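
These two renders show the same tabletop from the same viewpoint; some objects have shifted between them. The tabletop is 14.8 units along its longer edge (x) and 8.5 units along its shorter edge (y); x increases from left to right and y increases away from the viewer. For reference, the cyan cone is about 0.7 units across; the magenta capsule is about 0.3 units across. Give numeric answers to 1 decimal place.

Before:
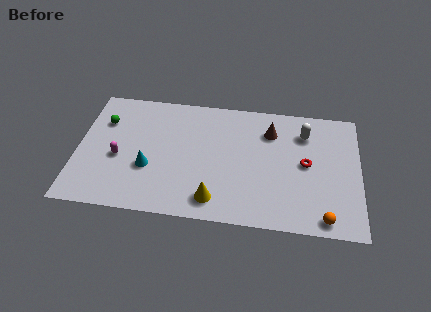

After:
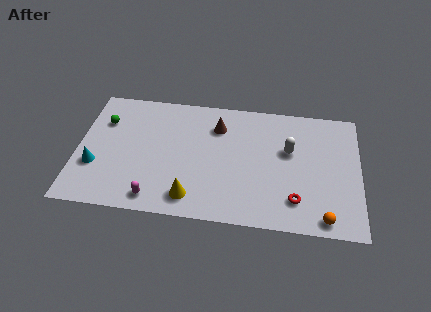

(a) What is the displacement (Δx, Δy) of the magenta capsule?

(2.0, -2.5)

The magenta capsule was at about (2.2, 3.6) and moved to about (4.2, 1.1).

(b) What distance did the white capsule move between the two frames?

1.5

From (11.9, 6.5) to (11.1, 5.2), the white capsule covered √(0.8² + 1.3²) ≈ 1.5 units.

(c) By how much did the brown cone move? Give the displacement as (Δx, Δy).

(-2.8, 0.0)

The brown cone was at about (10.1, 6.4) and moved to about (7.3, 6.4).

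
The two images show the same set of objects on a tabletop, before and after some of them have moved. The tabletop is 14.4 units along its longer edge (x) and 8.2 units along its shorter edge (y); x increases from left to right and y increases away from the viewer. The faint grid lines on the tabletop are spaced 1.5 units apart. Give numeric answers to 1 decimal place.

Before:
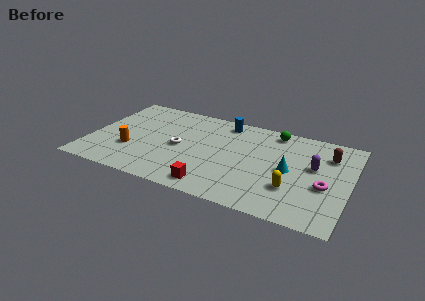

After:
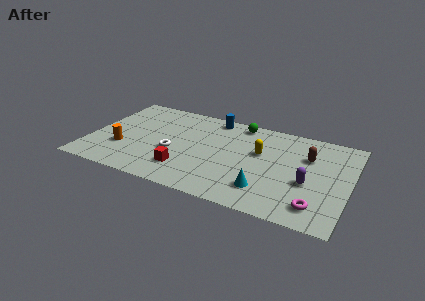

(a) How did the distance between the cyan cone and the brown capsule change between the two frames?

+1.3

Before: roughly 2.9 units apart; after: 4.2. That's 1.3 units further apart.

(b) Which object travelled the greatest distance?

the yellow capsule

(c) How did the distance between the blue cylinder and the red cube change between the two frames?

-0.6

Before: roughly 6.0 units apart; after: 5.4. That's 0.6 units closer together.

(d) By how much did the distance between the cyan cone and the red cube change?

-0.4

They were about 4.9 units apart before and 4.5 after — 0.4 units closer together.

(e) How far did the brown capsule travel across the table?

1.2

From (13.1, 6.1) to (12.0, 5.6), the brown capsule covered √(1.1² + 0.5²) ≈ 1.2 units.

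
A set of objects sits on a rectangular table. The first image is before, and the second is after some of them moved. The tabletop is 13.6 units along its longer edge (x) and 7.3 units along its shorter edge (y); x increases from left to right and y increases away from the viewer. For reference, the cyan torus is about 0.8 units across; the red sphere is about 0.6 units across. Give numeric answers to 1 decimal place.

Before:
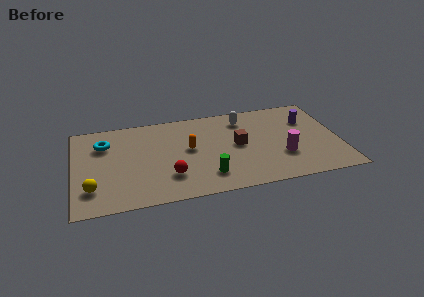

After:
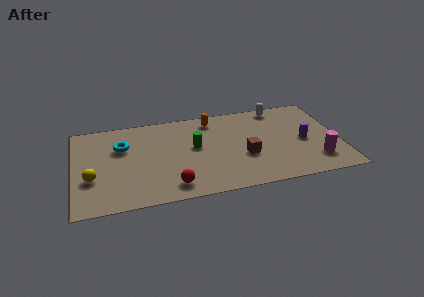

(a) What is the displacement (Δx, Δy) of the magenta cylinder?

(1.7, -0.7)

From the two frames, the magenta cylinder sits at roughly (10.6, 2.4) before and (12.3, 1.7) after.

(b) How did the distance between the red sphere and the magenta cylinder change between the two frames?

+1.6

Before: roughly 5.8 units apart; after: 7.4. That's 1.6 units further apart.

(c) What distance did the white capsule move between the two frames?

2.0

From (8.8, 5.9) to (10.7, 6.5), the white capsule covered √(1.9² + 0.6²) ≈ 2.0 units.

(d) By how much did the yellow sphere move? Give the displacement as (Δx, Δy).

(0.0, 0.8)

From the two frames, the yellow sphere sits at roughly (0.9, 1.8) before and (0.9, 2.6) after.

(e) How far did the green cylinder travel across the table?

2.5

From (6.7, 1.6) to (6.2, 4.1), the green cylinder covered √(0.5² + 2.5²) ≈ 2.5 units.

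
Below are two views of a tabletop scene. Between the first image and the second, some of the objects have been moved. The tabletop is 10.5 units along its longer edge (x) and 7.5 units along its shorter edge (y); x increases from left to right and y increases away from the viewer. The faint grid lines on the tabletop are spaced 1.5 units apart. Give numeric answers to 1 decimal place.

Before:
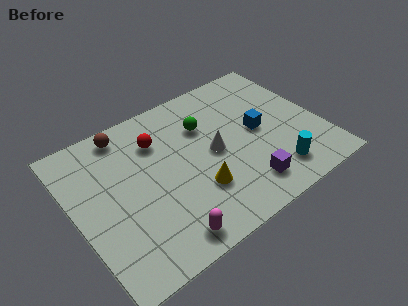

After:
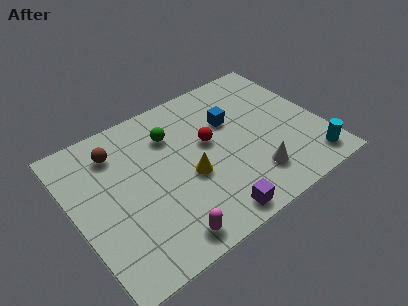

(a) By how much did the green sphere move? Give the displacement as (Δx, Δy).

(-1.4, 0.3)

The green sphere was at about (5.8, 5.2) and moved to about (4.4, 5.5).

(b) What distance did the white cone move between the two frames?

2.4

The white cone moved from about (5.9, 3.7) to (7.2, 1.7), a distance of √(1.3² + 2.0²) ≈ 2.4.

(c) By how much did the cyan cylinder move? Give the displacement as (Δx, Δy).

(1.5, -0.3)

From the two frames, the cyan cylinder sits at roughly (8.1, 1.4) before and (9.6, 1.1) after.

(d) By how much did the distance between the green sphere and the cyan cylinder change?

+2.4

They were about 4.4 units apart before and 6.8 after — 2.4 units further apart.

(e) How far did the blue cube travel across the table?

1.5

From (7.9, 3.8) to (6.9, 4.9), the blue cube covered √(1.0² + 1.1²) ≈ 1.5 units.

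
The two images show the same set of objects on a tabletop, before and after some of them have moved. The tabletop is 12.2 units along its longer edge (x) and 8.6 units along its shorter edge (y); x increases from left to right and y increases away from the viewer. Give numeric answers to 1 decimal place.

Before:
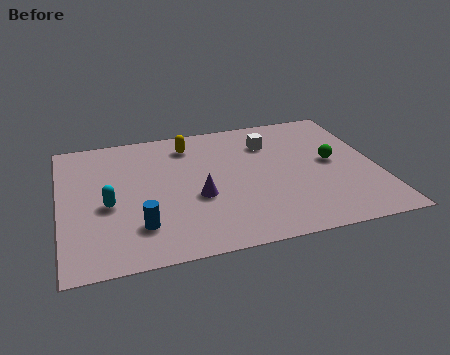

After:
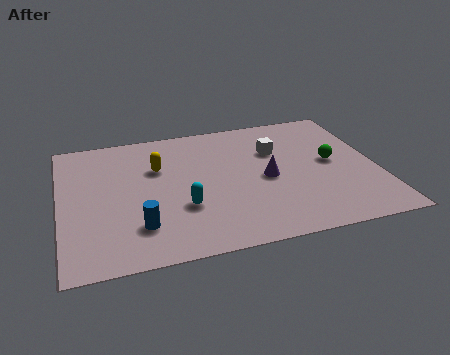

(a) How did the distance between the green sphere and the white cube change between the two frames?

-0.5

The distance was about 3.0 in the first image and 2.5 in the second, so they moved 0.5 units closer together.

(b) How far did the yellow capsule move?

1.8

The yellow capsule was near (5.1, 7.0) before and (3.8, 5.7) after, so it travelled √(1.3² + 1.3²) ≈ 1.8 units.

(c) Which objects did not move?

the green sphere and the blue cylinder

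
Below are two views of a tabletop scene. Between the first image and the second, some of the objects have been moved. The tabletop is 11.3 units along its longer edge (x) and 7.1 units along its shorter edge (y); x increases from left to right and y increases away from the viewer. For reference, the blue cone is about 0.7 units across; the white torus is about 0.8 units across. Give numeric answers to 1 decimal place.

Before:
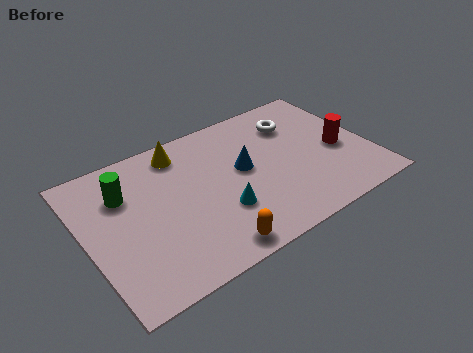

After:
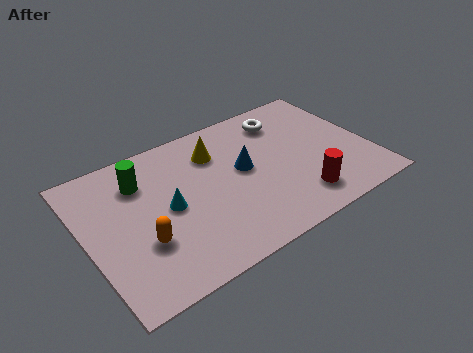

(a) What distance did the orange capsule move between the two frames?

2.9

The orange capsule moved from about (4.4, 0.8) to (2.0, 2.4), a distance of √(2.4² + 1.6²) ≈ 2.9.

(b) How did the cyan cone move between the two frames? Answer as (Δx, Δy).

(-1.9, 1.2)

From the two frames, the cyan cone sits at roughly (5.1, 2.3) before and (3.2, 3.5) after.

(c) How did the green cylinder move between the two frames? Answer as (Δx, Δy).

(0.7, 0.3)

The green cylinder was at about (1.7, 5.0) and moved to about (2.4, 5.3).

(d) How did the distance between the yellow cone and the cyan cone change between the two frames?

-1.0

The distance was about 3.8 in the first image and 2.8 in the second, so they moved 1.0 units closer together.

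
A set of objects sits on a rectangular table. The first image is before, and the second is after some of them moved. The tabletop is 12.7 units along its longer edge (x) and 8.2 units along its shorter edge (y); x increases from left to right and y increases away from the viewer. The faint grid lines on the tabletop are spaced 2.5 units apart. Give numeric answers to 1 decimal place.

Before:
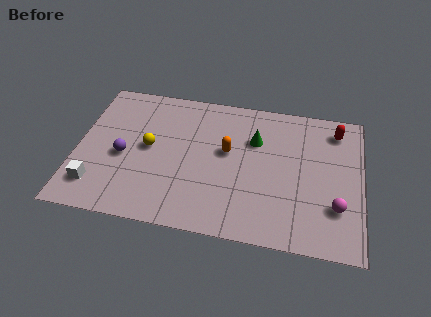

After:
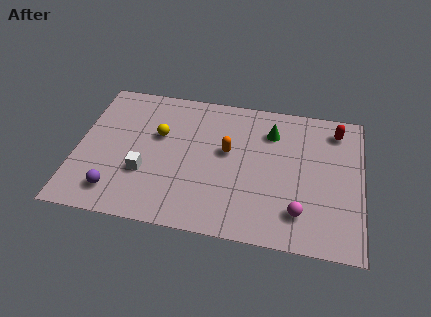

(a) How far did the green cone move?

0.9

The green cone was near (7.9, 5.6) before and (8.6, 6.2) after, so it travelled √(0.7² + 0.6²) ≈ 0.9 units.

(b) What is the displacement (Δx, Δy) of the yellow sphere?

(0.4, 0.8)

The yellow sphere started near (3.2, 4.3) and ended near (3.6, 5.1).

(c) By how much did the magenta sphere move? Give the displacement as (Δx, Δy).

(-1.6, -0.6)

The magenta sphere started near (11.6, 2.4) and ended near (10.0, 1.8).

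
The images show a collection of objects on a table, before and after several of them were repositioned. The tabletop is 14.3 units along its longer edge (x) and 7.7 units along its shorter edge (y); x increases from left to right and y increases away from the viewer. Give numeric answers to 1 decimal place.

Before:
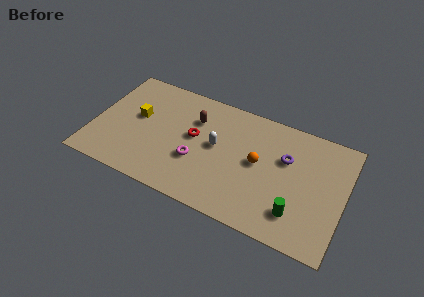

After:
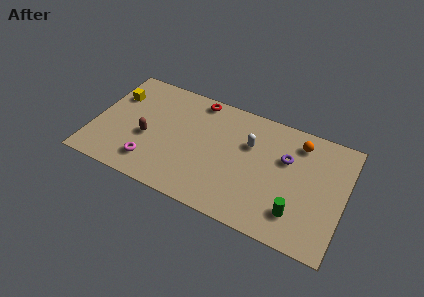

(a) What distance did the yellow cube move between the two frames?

1.7

From (2.4, 4.4) to (1.0, 5.4), the yellow cube covered √(1.4² + 1.0²) ≈ 1.7 units.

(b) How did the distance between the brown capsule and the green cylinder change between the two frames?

+1.6

The distance was about 7.2 in the first image and 8.8 in the second, so they moved 1.6 units further apart.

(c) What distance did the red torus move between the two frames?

2.6

The red torus was near (5.7, 4.3) before and (5.6, 6.9) after, so it travelled √(0.1² + 2.6²) ≈ 2.6 units.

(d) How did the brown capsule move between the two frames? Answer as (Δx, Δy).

(-2.5, -2.3)

From the two frames, the brown capsule sits at roughly (5.6, 5.5) before and (3.1, 3.2) after.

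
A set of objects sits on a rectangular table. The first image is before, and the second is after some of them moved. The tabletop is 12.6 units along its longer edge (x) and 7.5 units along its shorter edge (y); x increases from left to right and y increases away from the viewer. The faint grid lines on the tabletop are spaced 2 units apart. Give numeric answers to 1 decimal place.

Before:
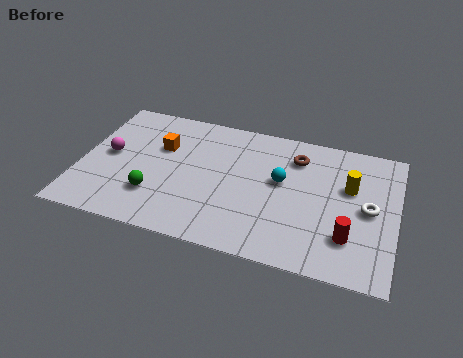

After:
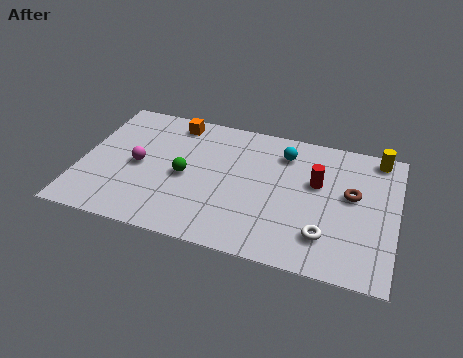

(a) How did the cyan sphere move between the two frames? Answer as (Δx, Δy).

(0.0, 1.6)

The cyan sphere was at about (8.0, 4.3) and moved to about (8.0, 5.9).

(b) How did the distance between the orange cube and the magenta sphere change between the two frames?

+0.9

The distance was about 2.2 in the first image and 3.1 in the second, so they moved 0.9 units further apart.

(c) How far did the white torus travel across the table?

2.5

The white torus moved from about (11.5, 3.7) to (9.9, 1.8), a distance of √(1.6² + 1.9²) ≈ 2.5.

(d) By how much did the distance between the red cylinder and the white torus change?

+1.0

Before: roughly 1.8 units apart; after: 2.8. That's 1.0 units further apart.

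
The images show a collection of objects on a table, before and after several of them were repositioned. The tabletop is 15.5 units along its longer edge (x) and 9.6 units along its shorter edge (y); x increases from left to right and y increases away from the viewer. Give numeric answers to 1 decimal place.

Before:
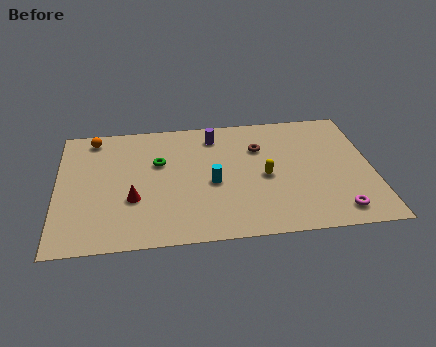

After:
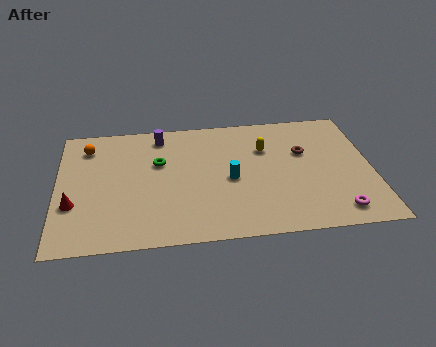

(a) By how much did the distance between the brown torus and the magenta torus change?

-1.5

Before: roughly 6.4 units apart; after: 4.9. That's 1.5 units closer together.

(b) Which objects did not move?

the green torus and the magenta torus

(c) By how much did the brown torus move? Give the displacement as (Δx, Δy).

(2.2, -0.6)

The brown torus was at about (10.0, 6.7) and moved to about (12.2, 6.1).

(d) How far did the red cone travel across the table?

2.9

The red cone was near (3.7, 3.4) before and (0.8, 3.3) after, so it travelled √(2.9² + 0.1²) ≈ 2.9 units.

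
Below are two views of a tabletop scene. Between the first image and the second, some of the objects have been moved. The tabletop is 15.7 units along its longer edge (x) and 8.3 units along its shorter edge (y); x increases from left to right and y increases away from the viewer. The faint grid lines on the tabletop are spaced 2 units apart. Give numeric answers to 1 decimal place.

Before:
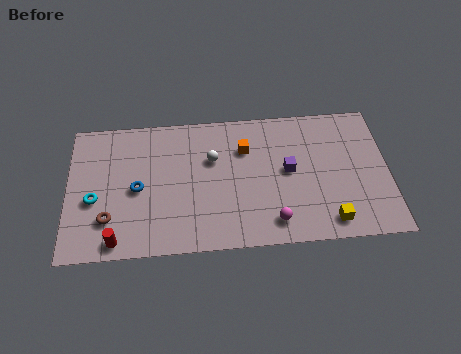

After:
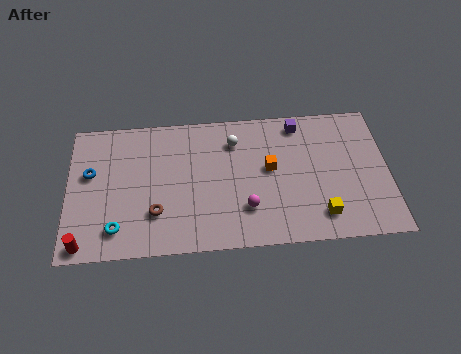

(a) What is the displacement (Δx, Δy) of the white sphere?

(1.1, 1.0)

The white sphere started near (7.1, 5.4) and ended near (8.2, 6.4).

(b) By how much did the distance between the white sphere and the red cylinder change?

+2.8

They were about 6.5 units apart before and 9.3 after — 2.8 units further apart.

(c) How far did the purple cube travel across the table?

2.9

From (10.8, 4.4) to (11.4, 7.2), the purple cube covered √(0.6² + 2.8²) ≈ 2.9 units.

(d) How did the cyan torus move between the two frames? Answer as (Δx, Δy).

(1.1, -1.8)

The cyan torus started near (1.3, 3.4) and ended near (2.4, 1.6).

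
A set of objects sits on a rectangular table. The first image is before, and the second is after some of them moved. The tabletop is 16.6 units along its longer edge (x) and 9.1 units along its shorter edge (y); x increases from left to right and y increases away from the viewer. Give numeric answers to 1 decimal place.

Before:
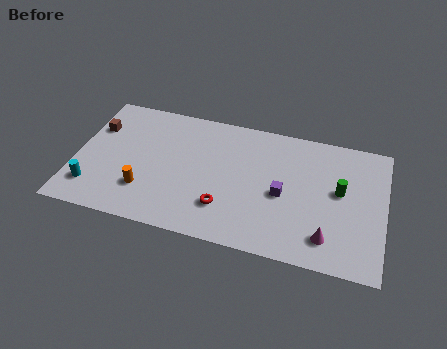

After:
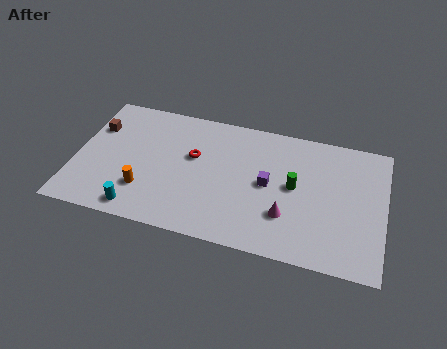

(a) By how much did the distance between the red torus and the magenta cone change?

+0.4

The distance was about 5.5 in the first image and 5.9 in the second, so they moved 0.4 units further apart.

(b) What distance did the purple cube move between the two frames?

0.9

The purple cube moved from about (11.2, 4.1) to (10.4, 4.6), a distance of √(0.8² + 0.5²) ≈ 0.9.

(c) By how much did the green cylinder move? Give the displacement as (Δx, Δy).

(-2.4, -0.3)

The green cylinder started near (14.2, 5.1) and ended near (11.8, 4.8).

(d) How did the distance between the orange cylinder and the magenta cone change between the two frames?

-2.2

Before: roughly 9.8 units apart; after: 7.6. That's 2.2 units closer together.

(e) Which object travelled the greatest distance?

the red torus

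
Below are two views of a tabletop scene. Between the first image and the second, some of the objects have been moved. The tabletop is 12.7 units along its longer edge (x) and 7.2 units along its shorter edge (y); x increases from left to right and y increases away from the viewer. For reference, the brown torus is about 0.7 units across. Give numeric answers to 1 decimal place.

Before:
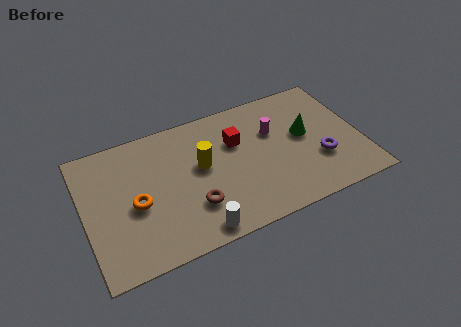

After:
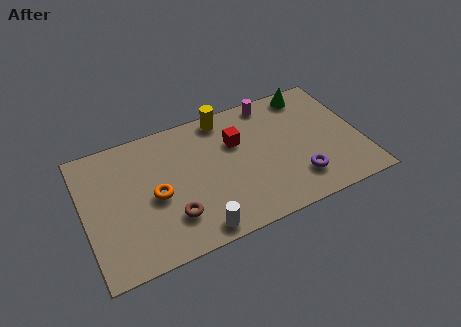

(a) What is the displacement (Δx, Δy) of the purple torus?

(-1.1, -0.7)

From the two frames, the purple torus sits at roughly (10.7, 2.4) before and (9.6, 1.7) after.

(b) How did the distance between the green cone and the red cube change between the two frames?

+0.7

Before: roughly 3.2 units apart; after: 3.9. That's 0.7 units further apart.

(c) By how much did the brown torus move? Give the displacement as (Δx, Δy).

(-1.0, -0.2)

The brown torus started near (4.8, 2.1) and ended near (3.8, 1.9).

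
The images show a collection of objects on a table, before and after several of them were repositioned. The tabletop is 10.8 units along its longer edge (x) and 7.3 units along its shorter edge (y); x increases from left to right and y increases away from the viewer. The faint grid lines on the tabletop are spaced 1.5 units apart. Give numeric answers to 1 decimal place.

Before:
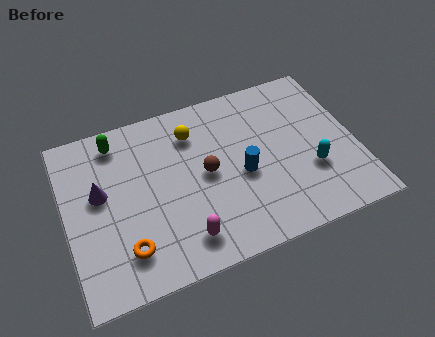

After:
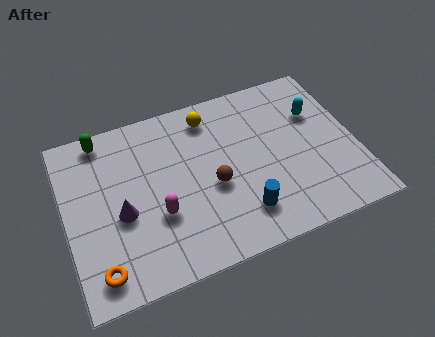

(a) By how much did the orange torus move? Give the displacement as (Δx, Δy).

(-1.0, -0.5)

The orange torus was at about (2.0, 1.6) and moved to about (1.0, 1.1).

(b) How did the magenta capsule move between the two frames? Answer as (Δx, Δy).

(-0.8, 1.3)

The magenta capsule started near (4.1, 1.3) and ended near (3.3, 2.6).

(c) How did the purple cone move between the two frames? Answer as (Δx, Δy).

(0.7, -1.1)

The purple cone was at about (1.3, 4.2) and moved to about (2.0, 3.1).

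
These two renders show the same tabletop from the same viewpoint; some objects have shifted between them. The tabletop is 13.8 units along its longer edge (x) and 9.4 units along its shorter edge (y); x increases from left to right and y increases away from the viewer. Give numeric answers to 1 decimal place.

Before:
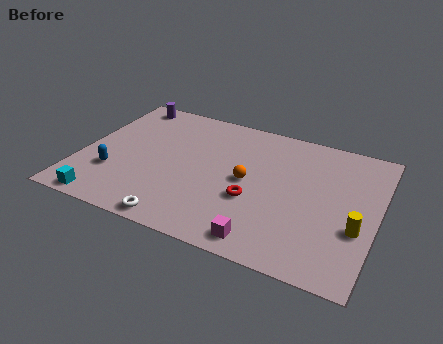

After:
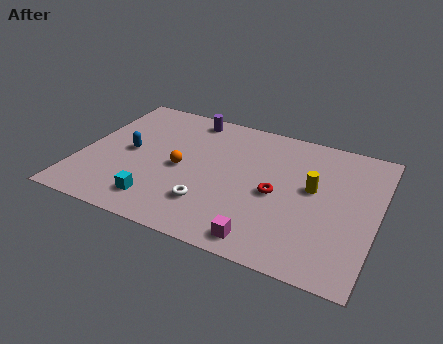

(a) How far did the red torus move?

1.3

The red torus moved from about (8.2, 3.5) to (9.2, 4.3), a distance of √(1.0² + 0.8²) ≈ 1.3.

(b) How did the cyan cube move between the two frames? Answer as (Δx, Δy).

(2.4, 0.9)

The cyan cube was at about (1.6, 0.8) and moved to about (4.0, 1.7).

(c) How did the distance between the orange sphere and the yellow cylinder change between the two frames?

+0.8

The distance was about 5.4 in the first image and 6.2 in the second, so they moved 0.8 units further apart.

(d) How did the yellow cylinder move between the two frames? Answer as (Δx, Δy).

(-2.2, 1.9)

From the two frames, the yellow cylinder sits at roughly (13.0, 3.4) before and (10.8, 5.3) after.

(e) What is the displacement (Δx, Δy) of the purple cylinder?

(3.1, -0.1)

From the two frames, the purple cylinder sits at roughly (1.5, 8.4) before and (4.6, 8.3) after.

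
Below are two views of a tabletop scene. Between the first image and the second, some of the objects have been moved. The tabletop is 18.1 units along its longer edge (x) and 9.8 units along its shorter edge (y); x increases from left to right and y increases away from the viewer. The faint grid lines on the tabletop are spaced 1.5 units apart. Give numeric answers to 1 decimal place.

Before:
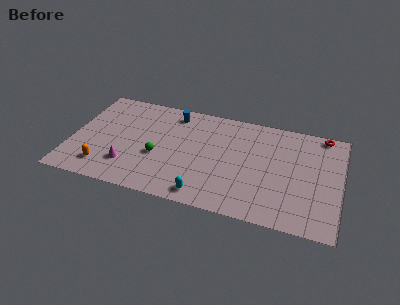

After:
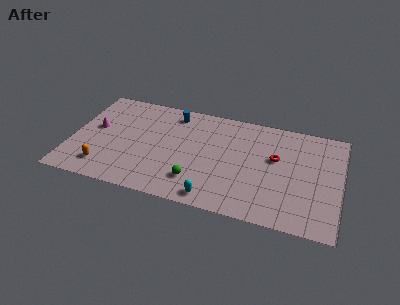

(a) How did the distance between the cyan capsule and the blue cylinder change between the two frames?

+0.3

The distance was about 7.6 in the first image and 7.9 in the second, so they moved 0.3 units further apart.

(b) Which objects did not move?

the orange capsule and the blue cylinder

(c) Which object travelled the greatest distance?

the red torus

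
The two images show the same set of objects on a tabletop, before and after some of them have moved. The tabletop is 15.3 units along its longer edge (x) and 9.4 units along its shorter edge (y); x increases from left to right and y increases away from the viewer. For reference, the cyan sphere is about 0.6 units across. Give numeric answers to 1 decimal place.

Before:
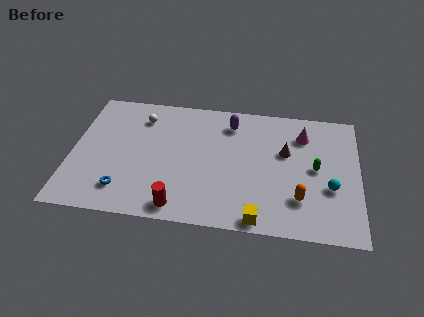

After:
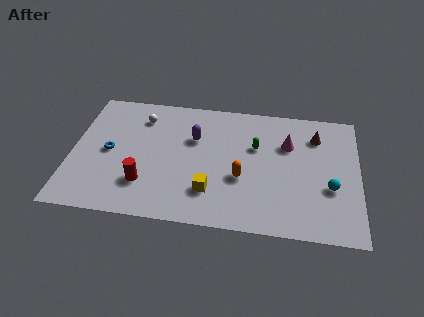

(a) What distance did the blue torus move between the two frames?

2.8

From (2.9, 1.9) to (2.0, 4.6), the blue torus covered √(0.9² + 2.7²) ≈ 2.8 units.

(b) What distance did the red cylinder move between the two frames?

2.4

The red cylinder moved from about (5.9, 1.1) to (4.0, 2.5), a distance of √(1.9² + 1.4²) ≈ 2.4.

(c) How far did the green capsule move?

3.4

The green capsule moved from about (13.0, 4.8) to (9.8, 6.0), a distance of √(3.2² + 1.2²) ≈ 3.4.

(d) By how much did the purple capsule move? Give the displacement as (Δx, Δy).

(-1.9, -1.4)

The purple capsule was at about (8.4, 7.6) and moved to about (6.5, 6.2).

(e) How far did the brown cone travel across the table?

2.1

The brown cone was near (11.4, 5.8) before and (13.0, 7.2) after, so it travelled √(1.6² + 1.4²) ≈ 2.1 units.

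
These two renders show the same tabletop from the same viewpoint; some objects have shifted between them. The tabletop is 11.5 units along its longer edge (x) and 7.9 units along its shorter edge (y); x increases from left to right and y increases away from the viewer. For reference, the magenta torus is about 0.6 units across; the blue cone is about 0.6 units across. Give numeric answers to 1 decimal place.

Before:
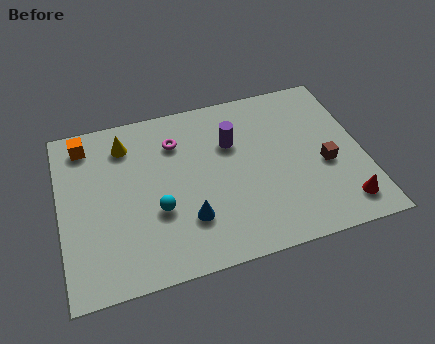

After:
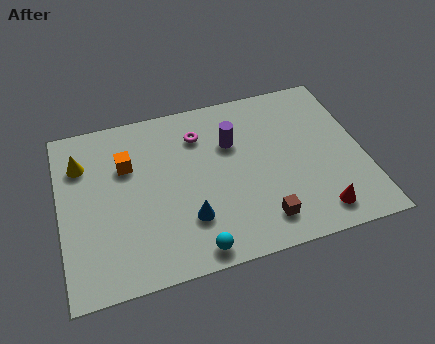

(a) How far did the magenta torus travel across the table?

0.9

From (4.5, 5.9) to (5.4, 6.0), the magenta torus covered √(0.9² + 0.1²) ≈ 0.9 units.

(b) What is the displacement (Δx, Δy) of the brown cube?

(-2.6, -1.9)

The brown cube was at about (10.0, 3.3) and moved to about (7.4, 1.4).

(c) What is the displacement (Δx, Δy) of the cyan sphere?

(1.2, -2.1)

The cyan sphere was at about (3.6, 2.9) and moved to about (4.8, 0.8).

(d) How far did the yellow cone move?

1.8

The yellow cone was near (2.6, 6.3) before and (0.9, 5.8) after, so it travelled √(1.7² + 0.5²) ≈ 1.8 units.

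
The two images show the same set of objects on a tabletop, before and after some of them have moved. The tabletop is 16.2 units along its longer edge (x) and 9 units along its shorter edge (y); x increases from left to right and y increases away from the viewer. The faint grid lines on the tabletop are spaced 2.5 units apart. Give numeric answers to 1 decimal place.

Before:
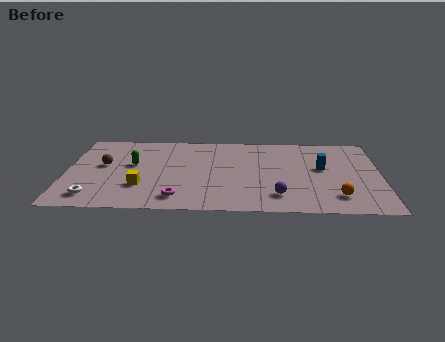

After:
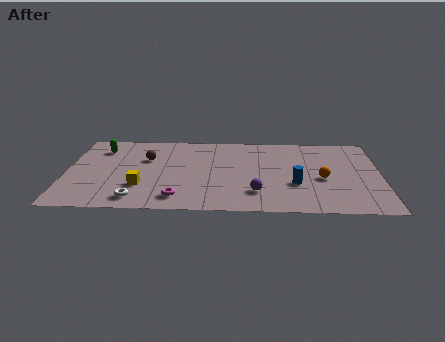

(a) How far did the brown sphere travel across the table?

2.3

From (1.9, 5.1) to (4.1, 5.9), the brown sphere covered √(2.2² + 0.8²) ≈ 2.3 units.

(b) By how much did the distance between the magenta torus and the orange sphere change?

-0.3

The distance was about 8.1 in the first image and 7.8 in the second, so they moved 0.3 units closer together.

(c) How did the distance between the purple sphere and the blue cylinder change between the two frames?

-1.7

The distance was about 3.9 in the first image and 2.2 in the second, so they moved 1.7 units closer together.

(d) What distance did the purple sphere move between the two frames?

1.1

The purple sphere was near (10.9, 1.9) before and (9.8, 2.2) after, so it travelled √(1.1² + 0.3²) ≈ 1.1 units.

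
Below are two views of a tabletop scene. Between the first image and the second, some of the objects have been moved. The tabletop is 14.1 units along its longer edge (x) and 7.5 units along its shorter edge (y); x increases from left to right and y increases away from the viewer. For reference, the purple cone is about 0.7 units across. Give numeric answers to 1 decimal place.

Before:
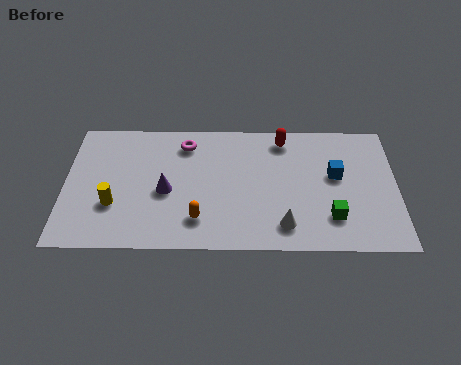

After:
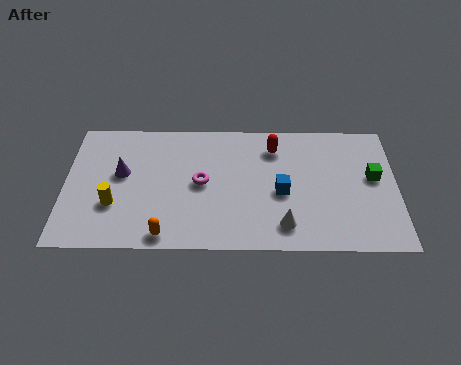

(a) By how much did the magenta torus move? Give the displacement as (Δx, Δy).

(0.7, -2.3)

From the two frames, the magenta torus sits at roughly (5.1, 6.1) before and (5.8, 3.8) after.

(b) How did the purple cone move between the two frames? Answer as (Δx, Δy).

(-1.9, 1.0)

The purple cone started near (4.3, 3.3) and ended near (2.4, 4.3).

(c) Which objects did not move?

the yellow cylinder and the white cone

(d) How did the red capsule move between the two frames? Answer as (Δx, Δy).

(-0.4, -0.5)

The red capsule started near (9.3, 6.4) and ended near (8.9, 5.9).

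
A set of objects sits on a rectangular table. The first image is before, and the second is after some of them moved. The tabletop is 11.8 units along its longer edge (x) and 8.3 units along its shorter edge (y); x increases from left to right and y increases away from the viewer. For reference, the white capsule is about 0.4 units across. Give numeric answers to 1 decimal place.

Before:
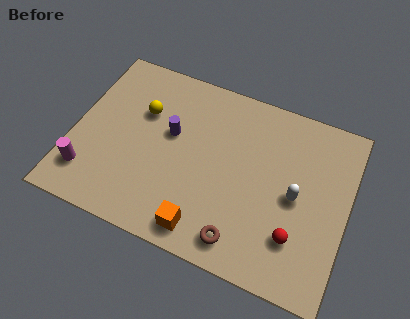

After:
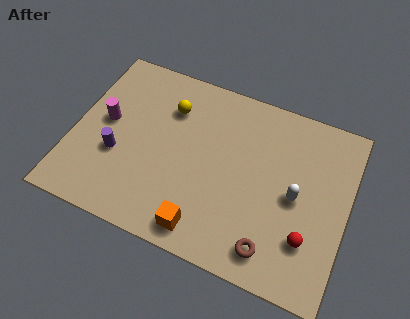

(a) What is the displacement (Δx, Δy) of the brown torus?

(1.3, 0.1)

The brown torus was at about (7.6, 1.2) and moved to about (8.9, 1.3).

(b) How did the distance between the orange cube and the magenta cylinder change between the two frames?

+0.7

They were about 5.1 units apart before and 5.8 after — 0.7 units further apart.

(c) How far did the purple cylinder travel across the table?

2.8

From (4.1, 4.9) to (2.0, 3.1), the purple cylinder covered √(2.1² + 1.8²) ≈ 2.8 units.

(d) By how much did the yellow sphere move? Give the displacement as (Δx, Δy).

(1.1, 0.6)

From the two frames, the yellow sphere sits at roughly (2.8, 5.5) before and (3.9, 6.1) after.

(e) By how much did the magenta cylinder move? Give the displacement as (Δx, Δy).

(0.4, 2.7)

The magenta cylinder started near (0.9, 1.8) and ended near (1.3, 4.5).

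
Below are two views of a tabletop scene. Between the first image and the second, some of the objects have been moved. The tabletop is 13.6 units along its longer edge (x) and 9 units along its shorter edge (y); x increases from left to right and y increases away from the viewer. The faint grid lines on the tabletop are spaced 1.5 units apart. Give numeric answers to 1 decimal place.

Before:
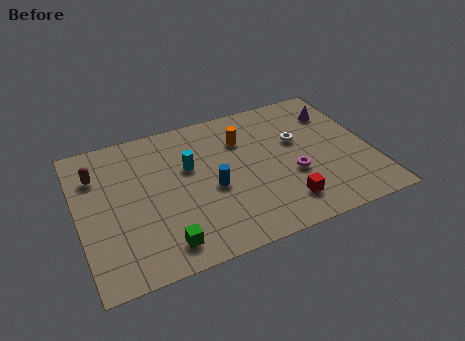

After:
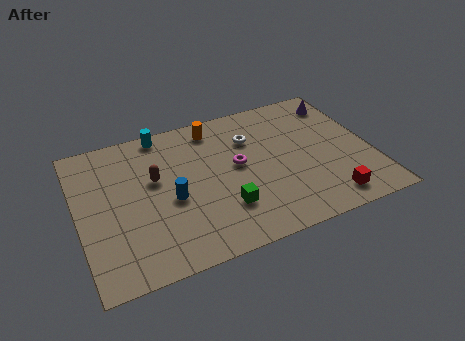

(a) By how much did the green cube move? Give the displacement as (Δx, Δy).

(2.9, 1.1)

From the two frames, the green cube sits at roughly (3.6, 1.4) before and (6.5, 2.5) after.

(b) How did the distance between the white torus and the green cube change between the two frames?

-3.6

Before: roughly 7.9 units apart; after: 4.3. That's 3.6 units closer together.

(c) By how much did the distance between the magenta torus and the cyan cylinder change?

-0.5

They were about 5.1 units apart before and 4.6 after — 0.5 units closer together.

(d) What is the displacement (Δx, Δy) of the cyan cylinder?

(-1.0, 2.6)

The cyan cylinder started near (5.2, 5.6) and ended near (4.2, 8.2).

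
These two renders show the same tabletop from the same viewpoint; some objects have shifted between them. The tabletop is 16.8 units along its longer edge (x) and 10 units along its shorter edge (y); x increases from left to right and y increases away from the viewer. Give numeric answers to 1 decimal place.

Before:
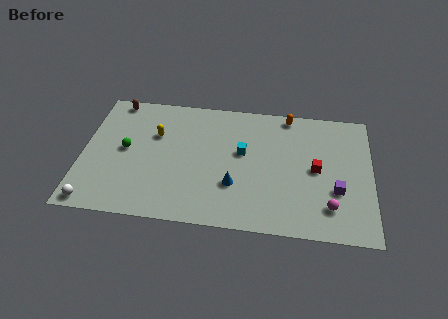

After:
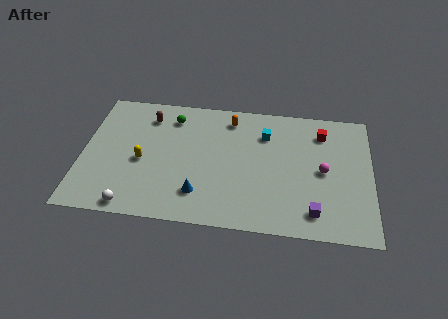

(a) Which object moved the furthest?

the green sphere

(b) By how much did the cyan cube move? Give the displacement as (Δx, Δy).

(1.3, 1.6)

From the two frames, the cyan cube sits at roughly (9.3, 5.8) before and (10.6, 7.4) after.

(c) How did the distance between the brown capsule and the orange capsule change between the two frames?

-5.4

Before: roughly 10.2 units apart; after: 4.8. That's 5.4 units closer together.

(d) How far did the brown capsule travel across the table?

2.3

From (1.7, 9.1) to (3.7, 8.0), the brown capsule covered √(2.0² + 1.1²) ≈ 2.3 units.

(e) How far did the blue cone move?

2.2

The blue cone moved from about (8.9, 3.2) to (6.9, 2.3), a distance of √(2.0² + 0.9²) ≈ 2.2.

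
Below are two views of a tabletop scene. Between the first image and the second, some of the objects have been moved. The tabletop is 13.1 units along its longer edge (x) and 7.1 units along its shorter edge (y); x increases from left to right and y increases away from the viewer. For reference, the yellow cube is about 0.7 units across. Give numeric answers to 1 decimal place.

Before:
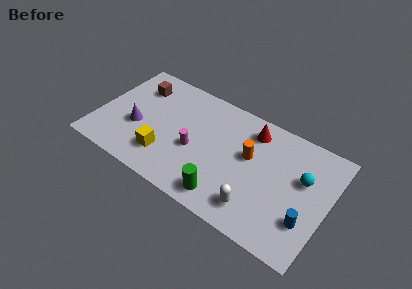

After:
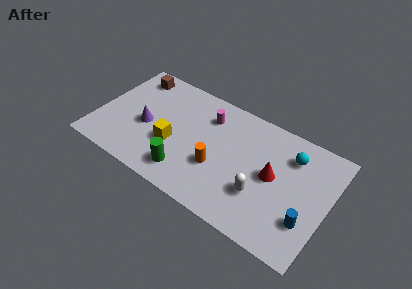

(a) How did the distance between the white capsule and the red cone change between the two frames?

-3.0

Before: roughly 4.5 units apart; after: 1.5. That's 3.0 units closer together.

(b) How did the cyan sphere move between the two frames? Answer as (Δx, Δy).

(-0.8, 1.0)

From the two frames, the cyan sphere sits at roughly (11.6, 4.4) before and (10.8, 5.4) after.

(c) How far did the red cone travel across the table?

2.6

The red cone was near (8.5, 5.8) before and (10.0, 3.7) after, so it travelled √(1.5² + 2.1²) ≈ 2.6 units.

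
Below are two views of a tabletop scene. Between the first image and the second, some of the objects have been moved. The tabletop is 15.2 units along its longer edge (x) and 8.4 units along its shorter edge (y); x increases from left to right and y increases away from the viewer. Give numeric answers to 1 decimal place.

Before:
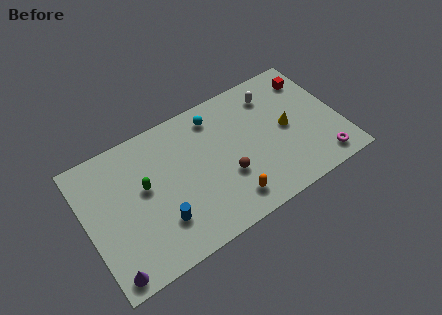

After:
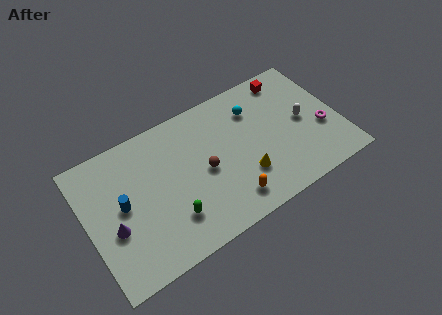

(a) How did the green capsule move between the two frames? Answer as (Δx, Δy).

(1.2, -2.6)

The green capsule started near (3.5, 4.8) and ended near (4.7, 2.2).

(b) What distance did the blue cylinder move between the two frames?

2.9

From (4.1, 2.3) to (2.1, 4.4), the blue cylinder covered √(2.0² + 2.1²) ≈ 2.9 units.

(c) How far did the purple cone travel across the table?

2.5

The purple cone was near (0.9, 0.9) before and (1.4, 3.3) after, so it travelled √(0.5² + 2.4²) ≈ 2.5 units.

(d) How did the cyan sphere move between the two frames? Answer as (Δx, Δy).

(2.3, -0.7)

The cyan sphere was at about (8.1, 7.0) and moved to about (10.4, 6.3).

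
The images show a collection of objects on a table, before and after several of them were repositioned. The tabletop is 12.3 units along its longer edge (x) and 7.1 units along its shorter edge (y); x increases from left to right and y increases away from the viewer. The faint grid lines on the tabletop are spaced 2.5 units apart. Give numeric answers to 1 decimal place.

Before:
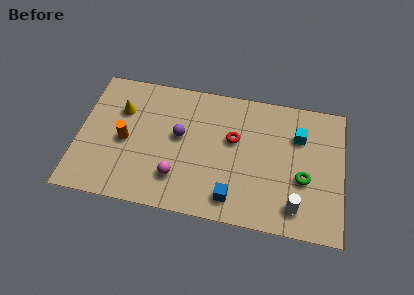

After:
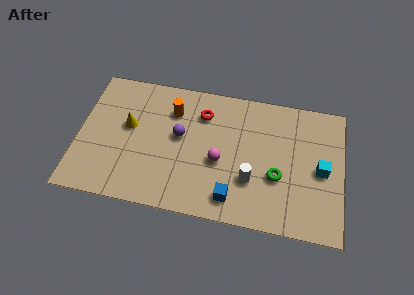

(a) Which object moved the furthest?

the orange cylinder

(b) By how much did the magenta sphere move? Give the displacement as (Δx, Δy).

(1.9, 1.2)

The magenta sphere started near (4.7, 1.8) and ended near (6.6, 3.0).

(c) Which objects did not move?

the purple sphere and the blue cube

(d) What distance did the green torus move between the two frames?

1.2

The green torus moved from about (10.5, 2.8) to (9.3, 2.7), a distance of √(1.2² + 0.1²) ≈ 1.2.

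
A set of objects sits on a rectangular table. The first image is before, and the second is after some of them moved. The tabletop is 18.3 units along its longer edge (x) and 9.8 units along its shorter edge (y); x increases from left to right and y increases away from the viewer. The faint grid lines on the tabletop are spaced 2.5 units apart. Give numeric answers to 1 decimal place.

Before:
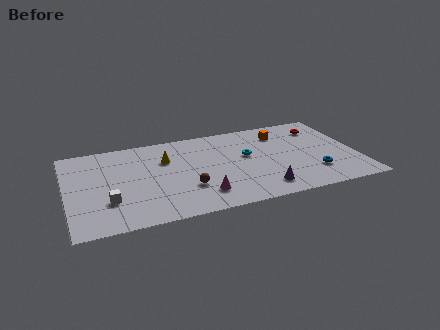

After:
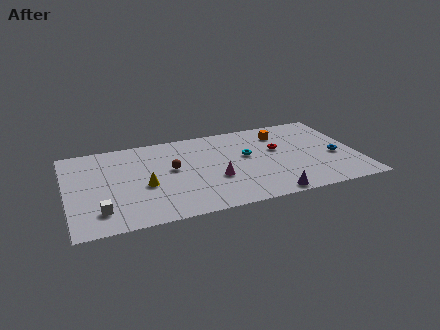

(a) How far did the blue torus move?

2.1

The blue torus was near (15.4, 2.6) before and (16.9, 4.1) after, so it travelled √(1.5² + 1.5²) ≈ 2.1 units.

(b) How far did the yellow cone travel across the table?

3.0

From (6.3, 6.7) to (4.8, 4.1), the yellow cone covered √(1.5² + 2.6²) ≈ 3.0 units.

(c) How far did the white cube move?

1.1

The white cube was near (2.5, 3.0) before and (1.9, 2.1) after, so it travelled √(0.6² + 0.9²) ≈ 1.1 units.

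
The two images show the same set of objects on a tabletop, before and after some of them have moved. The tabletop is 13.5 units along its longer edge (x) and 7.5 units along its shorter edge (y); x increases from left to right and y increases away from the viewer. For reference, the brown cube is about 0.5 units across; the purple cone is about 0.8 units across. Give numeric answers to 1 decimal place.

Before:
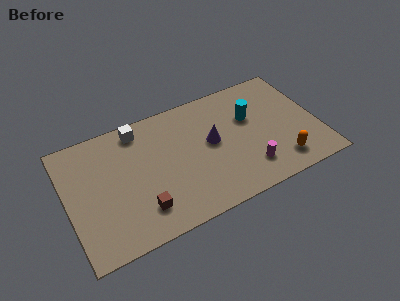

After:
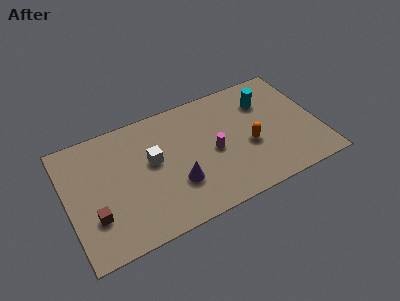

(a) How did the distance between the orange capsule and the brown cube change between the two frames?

+0.9

They were about 7.5 units apart before and 8.4 after — 0.9 units further apart.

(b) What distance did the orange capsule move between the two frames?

2.3

The orange capsule was near (11.2, 1.4) before and (9.7, 3.1) after, so it travelled √(1.5² + 1.7²) ≈ 2.3 units.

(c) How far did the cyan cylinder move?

1.1

From (10.0, 4.8) to (10.9, 5.5), the cyan cylinder covered √(0.9² + 0.7²) ≈ 1.1 units.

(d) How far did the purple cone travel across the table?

2.7

From (7.8, 4.1) to (5.7, 2.4), the purple cone covered √(2.1² + 1.7²) ≈ 2.7 units.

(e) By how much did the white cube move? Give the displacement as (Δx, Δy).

(0.5, -2.2)

The white cube was at about (4.1, 6.5) and moved to about (4.6, 4.3).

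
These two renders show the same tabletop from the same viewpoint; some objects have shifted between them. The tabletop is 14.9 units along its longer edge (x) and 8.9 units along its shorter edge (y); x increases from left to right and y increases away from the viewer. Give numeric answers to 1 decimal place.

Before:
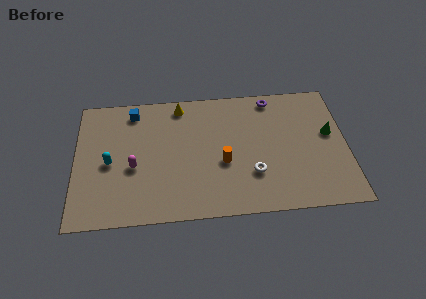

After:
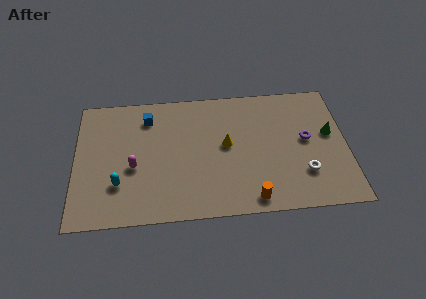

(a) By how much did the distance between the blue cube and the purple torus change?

+1.3

The distance was about 7.7 in the first image and 9.0 in the second, so they moved 1.3 units further apart.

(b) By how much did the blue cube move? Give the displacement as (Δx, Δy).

(0.8, -0.5)

From the two frames, the blue cube sits at roughly (3.2, 7.6) before and (4.0, 7.1) after.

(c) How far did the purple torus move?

3.6

The purple torus was near (10.9, 7.9) before and (12.7, 4.8) after, so it travelled √(1.8² + 3.1²) ≈ 3.6 units.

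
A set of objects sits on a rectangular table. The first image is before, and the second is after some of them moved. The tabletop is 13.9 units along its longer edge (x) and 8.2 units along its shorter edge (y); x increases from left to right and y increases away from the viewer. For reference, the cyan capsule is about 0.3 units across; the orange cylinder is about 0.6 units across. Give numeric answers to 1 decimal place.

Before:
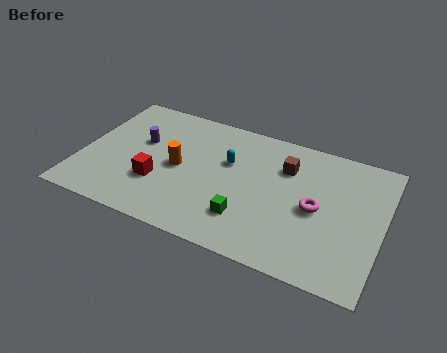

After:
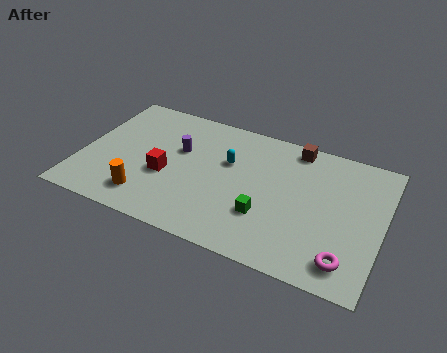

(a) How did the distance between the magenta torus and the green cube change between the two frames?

+0.5

The distance was about 3.5 in the first image and 4.0 in the second, so they moved 0.5 units further apart.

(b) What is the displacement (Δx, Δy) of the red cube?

(0.3, 0.6)

From the two frames, the red cube sits at roughly (3.7, 2.7) before and (4.0, 3.3) after.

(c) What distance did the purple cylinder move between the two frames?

1.8

The purple cylinder moved from about (2.6, 5.0) to (4.4, 5.1), a distance of √(1.8² + 0.1²) ≈ 1.8.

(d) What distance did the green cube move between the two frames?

0.9

The green cube moved from about (7.9, 2.1) to (8.7, 2.6), a distance of √(0.8² + 0.5²) ≈ 0.9.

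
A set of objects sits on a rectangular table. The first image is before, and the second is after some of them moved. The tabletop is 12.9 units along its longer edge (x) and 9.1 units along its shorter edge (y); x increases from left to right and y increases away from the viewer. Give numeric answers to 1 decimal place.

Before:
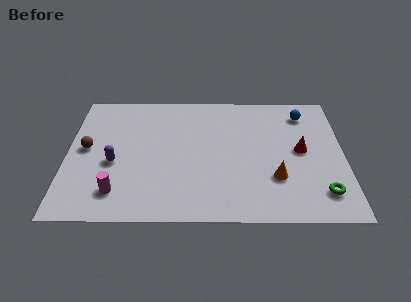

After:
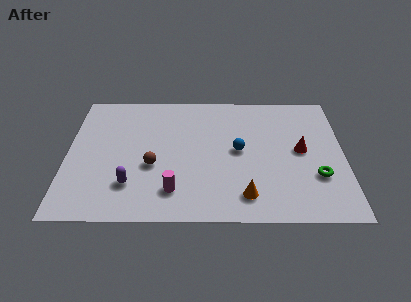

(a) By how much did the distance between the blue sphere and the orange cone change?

-1.7

Before: roughly 4.8 units apart; after: 3.1. That's 1.7 units closer together.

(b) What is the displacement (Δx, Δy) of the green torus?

(-0.2, 1.1)

The green torus started near (11.8, 1.8) and ended near (11.6, 2.9).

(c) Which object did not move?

the red cone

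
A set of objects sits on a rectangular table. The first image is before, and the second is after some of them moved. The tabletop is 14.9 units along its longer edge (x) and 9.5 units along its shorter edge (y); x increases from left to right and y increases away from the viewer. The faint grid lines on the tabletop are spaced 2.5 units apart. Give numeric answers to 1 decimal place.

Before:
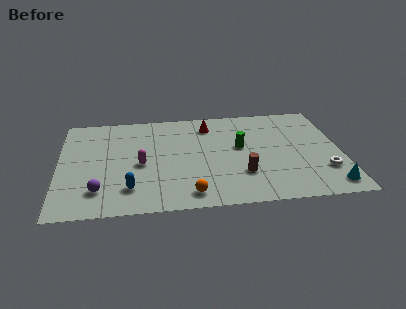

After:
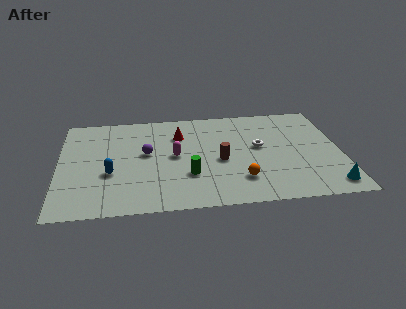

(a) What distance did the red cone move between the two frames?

1.8

The red cone moved from about (8.0, 7.7) to (6.4, 6.9), a distance of √(1.6² + 0.8²) ≈ 1.8.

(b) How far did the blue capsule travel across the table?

1.8

The blue capsule was near (3.7, 2.1) before and (2.7, 3.6) after, so it travelled √(1.0² + 1.5²) ≈ 1.8 units.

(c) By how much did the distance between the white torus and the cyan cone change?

+3.9

Before: roughly 1.4 units apart; after: 5.3. That's 3.9 units further apart.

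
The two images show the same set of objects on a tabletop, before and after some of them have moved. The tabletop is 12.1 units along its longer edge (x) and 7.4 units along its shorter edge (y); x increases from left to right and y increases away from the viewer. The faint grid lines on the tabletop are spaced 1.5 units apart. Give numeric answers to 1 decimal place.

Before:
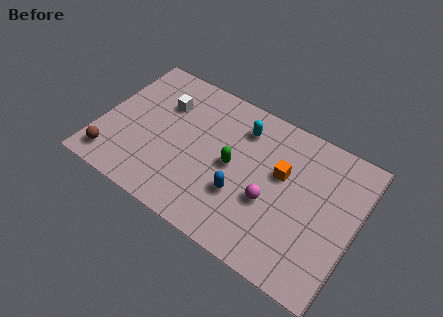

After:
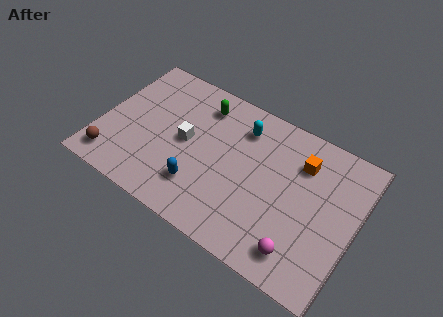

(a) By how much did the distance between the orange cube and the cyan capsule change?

+0.4

Before: roughly 2.5 units apart; after: 2.9. That's 0.4 units further apart.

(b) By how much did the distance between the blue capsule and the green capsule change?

+2.8

They were about 1.3 units apart before and 4.1 after — 2.8 units further apart.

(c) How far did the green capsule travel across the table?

3.0

The green capsule moved from about (6.3, 3.7) to (4.4, 6.0), a distance of √(1.9² + 2.3²) ≈ 3.0.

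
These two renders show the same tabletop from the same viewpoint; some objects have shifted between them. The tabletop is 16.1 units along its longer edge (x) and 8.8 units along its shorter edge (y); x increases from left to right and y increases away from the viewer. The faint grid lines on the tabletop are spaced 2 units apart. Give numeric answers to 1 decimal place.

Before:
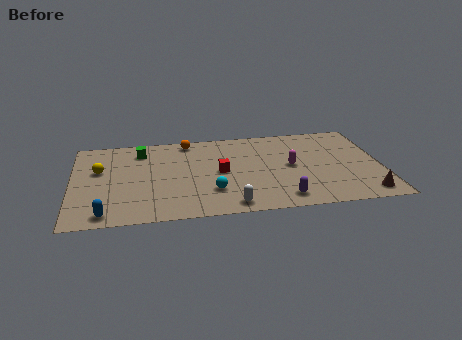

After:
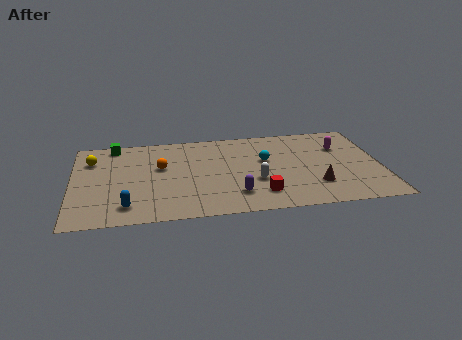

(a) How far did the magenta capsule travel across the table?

3.1

From (11.4, 4.5) to (14.1, 6.1), the magenta capsule covered √(2.7² + 1.6²) ≈ 3.1 units.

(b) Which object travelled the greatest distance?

the cyan sphere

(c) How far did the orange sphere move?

2.9

The orange sphere moved from about (6.1, 7.8) to (4.6, 5.3), a distance of √(1.5² + 2.5²) ≈ 2.9.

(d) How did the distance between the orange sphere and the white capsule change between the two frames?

-1.8

They were about 7.1 units apart before and 5.3 after — 1.8 units closer together.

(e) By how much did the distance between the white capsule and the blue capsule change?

+0.5

They were about 6.4 units apart before and 6.9 after — 0.5 units further apart.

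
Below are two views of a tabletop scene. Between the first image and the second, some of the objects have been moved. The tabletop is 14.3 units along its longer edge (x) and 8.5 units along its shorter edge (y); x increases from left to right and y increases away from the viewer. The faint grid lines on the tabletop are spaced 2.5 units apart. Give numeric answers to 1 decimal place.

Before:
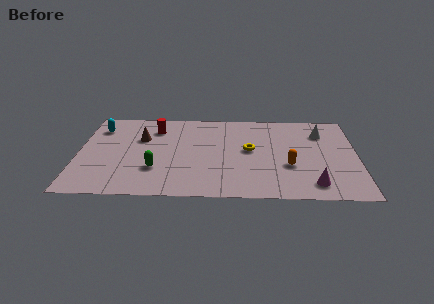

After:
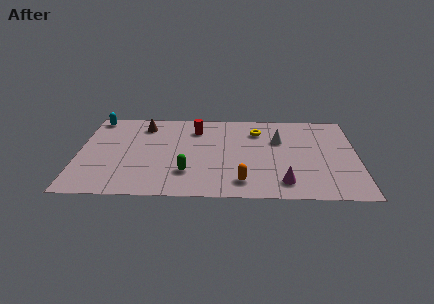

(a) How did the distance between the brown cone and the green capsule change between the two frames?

+2.0

They were about 3.1 units apart before and 5.1 after — 2.0 units further apart.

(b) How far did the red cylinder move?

2.1

From (3.9, 6.6) to (6.0, 6.6), the red cylinder covered √(2.1² + 0.0²) ≈ 2.1 units.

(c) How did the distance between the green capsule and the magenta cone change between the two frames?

-3.1

They were about 8.1 units apart before and 5.0 after — 3.1 units closer together.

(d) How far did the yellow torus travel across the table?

1.9

From (8.8, 4.6) to (9.2, 6.5), the yellow torus covered √(0.4² + 1.9²) ≈ 1.9 units.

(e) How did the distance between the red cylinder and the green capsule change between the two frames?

+0.3

They were about 4.0 units apart before and 4.3 after — 0.3 units further apart.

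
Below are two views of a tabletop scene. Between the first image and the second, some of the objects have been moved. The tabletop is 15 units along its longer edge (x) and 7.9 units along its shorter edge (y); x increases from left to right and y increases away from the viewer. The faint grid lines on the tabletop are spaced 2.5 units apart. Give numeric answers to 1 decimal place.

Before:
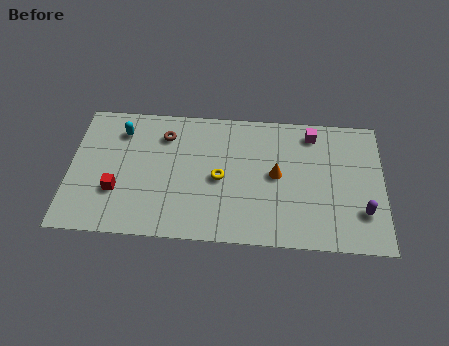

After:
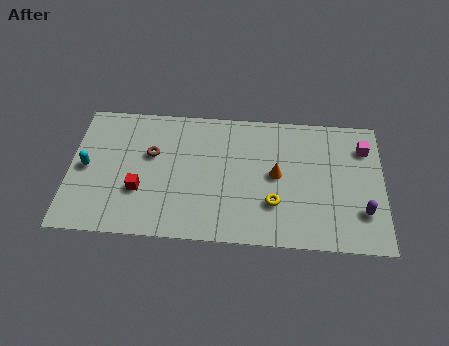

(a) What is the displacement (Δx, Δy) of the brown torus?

(-0.6, -1.2)

The brown torus was at about (4.5, 6.1) and moved to about (3.9, 4.9).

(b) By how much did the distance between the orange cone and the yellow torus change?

-1.0

They were about 2.7 units apart before and 1.7 after — 1.0 units closer together.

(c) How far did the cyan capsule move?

2.8

From (2.4, 6.2) to (0.8, 3.9), the cyan capsule covered √(1.6² + 2.3²) ≈ 2.8 units.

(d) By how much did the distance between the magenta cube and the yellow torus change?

+0.3

They were about 5.3 units apart before and 5.6 after — 0.3 units further apart.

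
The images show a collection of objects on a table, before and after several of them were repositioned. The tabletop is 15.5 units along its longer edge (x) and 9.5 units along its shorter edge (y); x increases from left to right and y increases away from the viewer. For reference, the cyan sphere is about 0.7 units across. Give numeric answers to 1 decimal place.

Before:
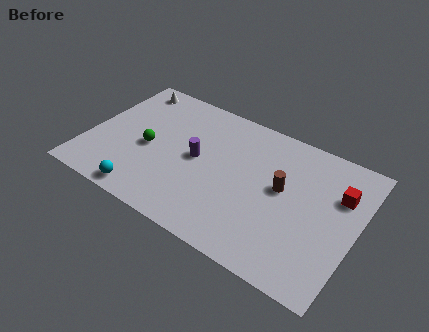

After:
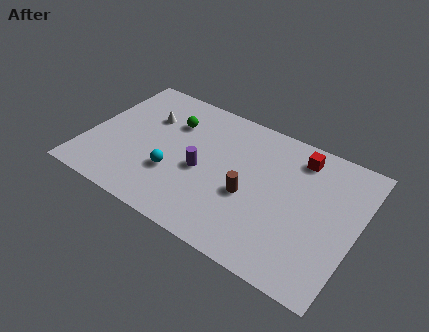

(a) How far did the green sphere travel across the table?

2.7

From (3.5, 4.3) to (4.5, 6.8), the green sphere covered √(1.0² + 2.5²) ≈ 2.7 units.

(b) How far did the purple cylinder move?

0.8

From (6.3, 4.9) to (6.7, 4.2), the purple cylinder covered √(0.4² + 0.7²) ≈ 0.8 units.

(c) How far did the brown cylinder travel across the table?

2.2

The brown cylinder was near (11.2, 5.3) before and (9.5, 3.9) after, so it travelled √(1.7² + 1.4²) ≈ 2.2 units.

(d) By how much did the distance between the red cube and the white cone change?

-4.0

Before: roughly 12.8 units apart; after: 8.8. That's 4.0 units closer together.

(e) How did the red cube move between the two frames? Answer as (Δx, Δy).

(-2.5, 1.4)

The red cube was at about (14.3, 6.5) and moved to about (11.8, 7.9).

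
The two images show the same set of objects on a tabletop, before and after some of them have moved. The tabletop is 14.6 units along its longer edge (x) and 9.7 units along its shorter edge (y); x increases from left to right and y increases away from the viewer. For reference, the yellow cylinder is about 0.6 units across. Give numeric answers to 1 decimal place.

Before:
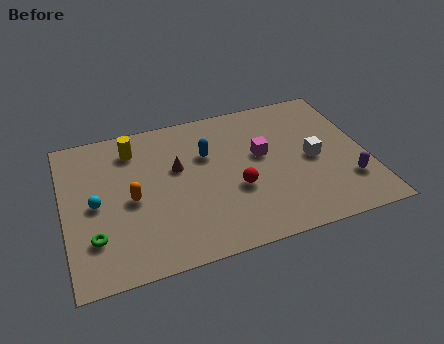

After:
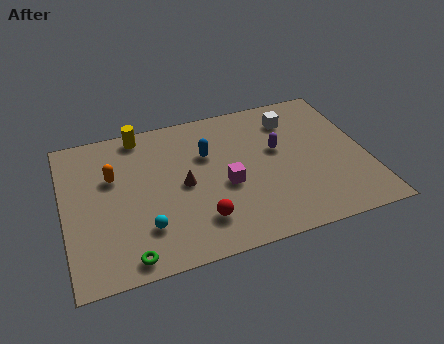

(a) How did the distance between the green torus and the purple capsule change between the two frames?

-3.3

They were about 12.2 units apart before and 8.9 after — 3.3 units closer together.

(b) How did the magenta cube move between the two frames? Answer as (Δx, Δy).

(-1.9, -1.5)

The magenta cube started near (9.6, 5.6) and ended near (7.7, 4.1).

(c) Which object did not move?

the blue capsule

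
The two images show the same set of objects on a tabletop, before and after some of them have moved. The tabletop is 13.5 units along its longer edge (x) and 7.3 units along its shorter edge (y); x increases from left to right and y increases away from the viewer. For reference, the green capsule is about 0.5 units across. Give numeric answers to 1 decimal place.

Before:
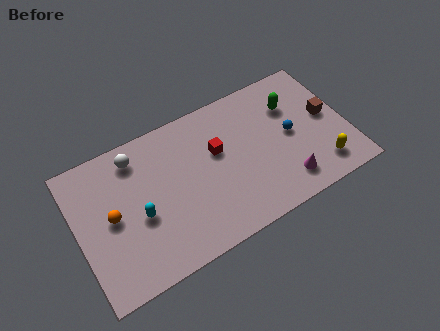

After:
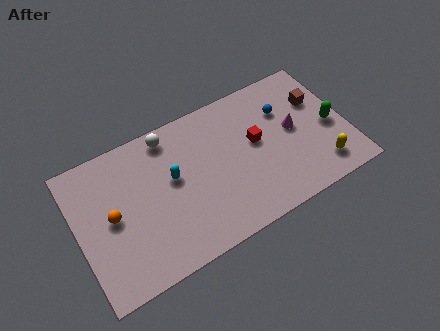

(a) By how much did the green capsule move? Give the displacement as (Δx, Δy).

(1.7, -1.9)

The green capsule started near (11.0, 5.2) and ended near (12.7, 3.3).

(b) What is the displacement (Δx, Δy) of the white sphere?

(1.7, 0.3)

The white sphere was at about (3.2, 6.1) and moved to about (4.9, 6.4).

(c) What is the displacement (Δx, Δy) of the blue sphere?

(-0.1, 1.4)

The blue sphere started near (10.7, 3.7) and ended near (10.6, 5.1).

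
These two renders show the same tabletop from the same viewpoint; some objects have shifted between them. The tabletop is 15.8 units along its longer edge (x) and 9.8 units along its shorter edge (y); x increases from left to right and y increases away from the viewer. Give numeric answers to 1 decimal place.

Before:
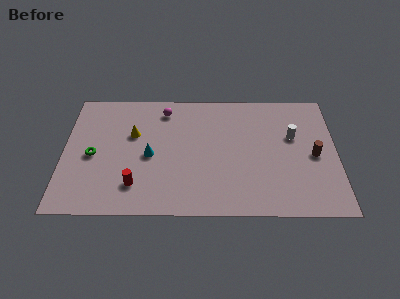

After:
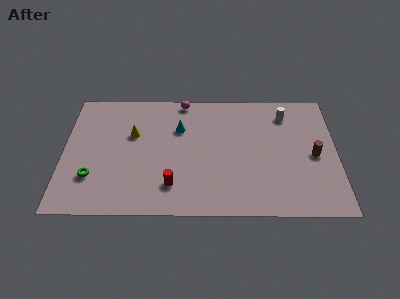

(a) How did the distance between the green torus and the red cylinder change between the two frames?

+1.2

Before: roughly 3.4 units apart; after: 4.6. That's 1.2 units further apart.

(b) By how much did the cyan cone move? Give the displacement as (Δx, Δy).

(1.7, 2.2)

From the two frames, the cyan cone sits at roughly (5.0, 4.5) before and (6.7, 6.7) after.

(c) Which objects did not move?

the brown cylinder and the yellow cone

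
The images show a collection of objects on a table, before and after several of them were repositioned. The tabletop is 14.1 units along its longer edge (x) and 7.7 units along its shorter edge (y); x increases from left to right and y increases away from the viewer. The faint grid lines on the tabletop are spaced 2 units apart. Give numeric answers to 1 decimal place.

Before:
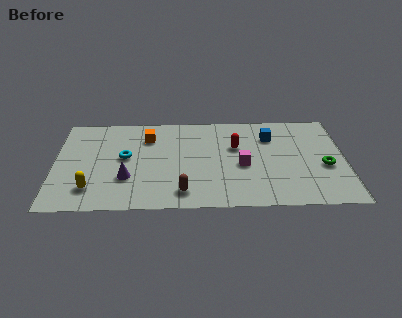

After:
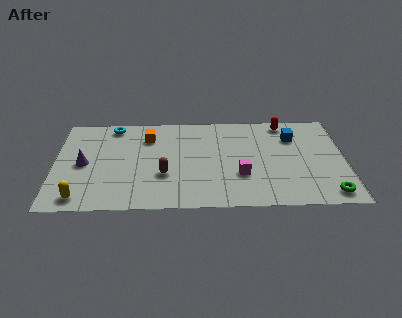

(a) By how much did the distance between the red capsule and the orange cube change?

+2.4

The distance was about 4.4 in the first image and 6.8 in the second, so they moved 2.4 units further apart.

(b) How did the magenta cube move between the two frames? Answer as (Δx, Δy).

(-0.1, -0.8)

The magenta cube started near (9.1, 3.4) and ended near (9.0, 2.6).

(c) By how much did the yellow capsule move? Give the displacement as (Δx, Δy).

(-0.5, -0.7)

From the two frames, the yellow capsule sits at roughly (1.8, 1.7) before and (1.3, 1.0) after.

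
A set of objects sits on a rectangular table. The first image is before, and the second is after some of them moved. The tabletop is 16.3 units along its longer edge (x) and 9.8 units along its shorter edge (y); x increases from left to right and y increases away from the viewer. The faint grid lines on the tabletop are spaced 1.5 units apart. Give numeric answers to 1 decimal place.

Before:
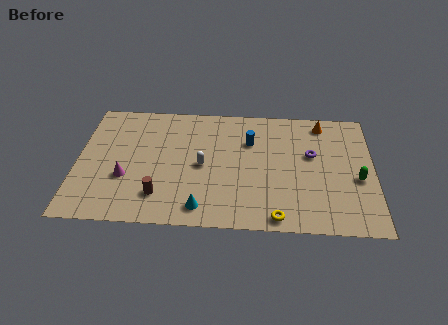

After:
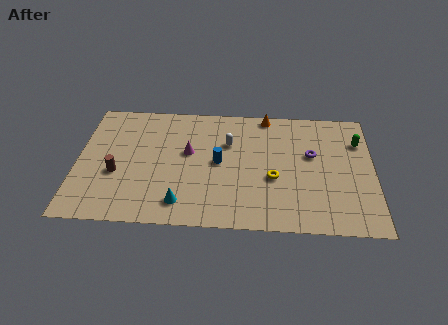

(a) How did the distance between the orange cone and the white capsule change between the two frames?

-4.4

The distance was about 7.6 in the first image and 3.2 in the second, so they moved 4.4 units closer together.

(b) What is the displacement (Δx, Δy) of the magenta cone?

(3.4, 2.2)

The magenta cone was at about (2.7, 3.5) and moved to about (6.1, 5.7).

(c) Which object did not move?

the purple torus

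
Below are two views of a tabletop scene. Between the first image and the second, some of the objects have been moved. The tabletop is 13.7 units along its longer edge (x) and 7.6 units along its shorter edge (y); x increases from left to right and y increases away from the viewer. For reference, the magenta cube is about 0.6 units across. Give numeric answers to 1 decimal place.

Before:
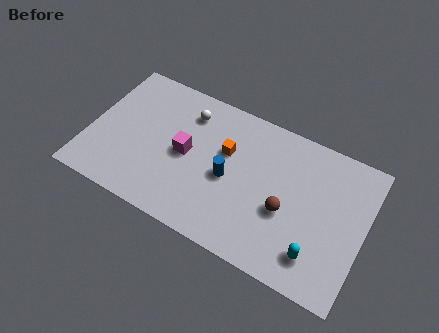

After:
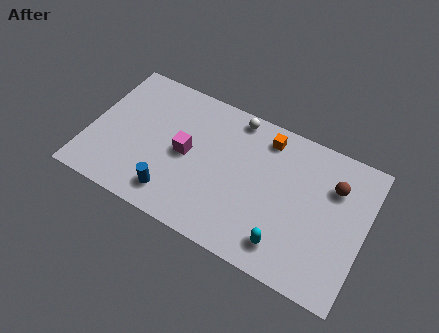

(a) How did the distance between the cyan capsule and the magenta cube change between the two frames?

-1.3

The distance was about 7.1 in the first image and 5.8 in the second, so they moved 1.3 units closer together.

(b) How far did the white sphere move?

2.4

From (4.6, 6.0) to (6.9, 6.8), the white sphere covered √(2.3² + 0.8²) ≈ 2.4 units.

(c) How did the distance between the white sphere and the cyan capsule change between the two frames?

-2.0

They were about 8.3 units apart before and 6.3 after — 2.0 units closer together.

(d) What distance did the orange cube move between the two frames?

2.4

The orange cube moved from about (6.7, 4.8) to (8.5, 6.4), a distance of √(1.8² + 1.6²) ≈ 2.4.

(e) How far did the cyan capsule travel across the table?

1.5

The cyan capsule moved from about (11.6, 1.6) to (10.1, 1.4), a distance of √(1.5² + 0.2²) ≈ 1.5.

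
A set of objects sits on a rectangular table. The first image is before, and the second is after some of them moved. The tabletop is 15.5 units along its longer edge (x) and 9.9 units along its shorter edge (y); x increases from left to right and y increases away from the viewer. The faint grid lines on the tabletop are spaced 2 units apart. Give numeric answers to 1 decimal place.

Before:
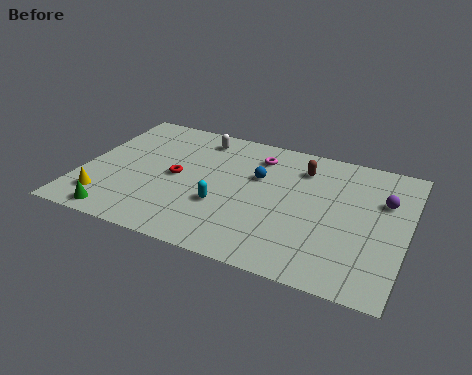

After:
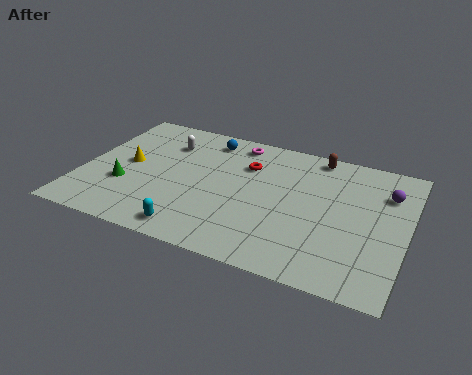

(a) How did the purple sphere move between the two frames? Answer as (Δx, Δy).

(0.1, 0.6)

The purple sphere started near (14.3, 6.6) and ended near (14.4, 7.2).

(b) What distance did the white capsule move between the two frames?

1.8

The white capsule was near (5.2, 8.4) before and (3.7, 7.4) after, so it travelled √(1.5² + 1.0²) ≈ 1.8 units.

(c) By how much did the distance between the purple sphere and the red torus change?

-3.2

The distance was about 9.9 in the first image and 6.7 in the second, so they moved 3.2 units closer together.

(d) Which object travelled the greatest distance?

the red torus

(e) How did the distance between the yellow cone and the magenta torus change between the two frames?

-2.9

The distance was about 8.9 in the first image and 6.0 in the second, so they moved 2.9 units closer together.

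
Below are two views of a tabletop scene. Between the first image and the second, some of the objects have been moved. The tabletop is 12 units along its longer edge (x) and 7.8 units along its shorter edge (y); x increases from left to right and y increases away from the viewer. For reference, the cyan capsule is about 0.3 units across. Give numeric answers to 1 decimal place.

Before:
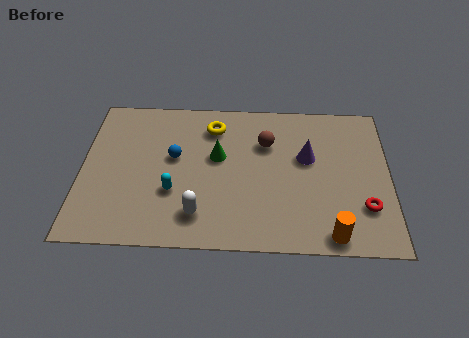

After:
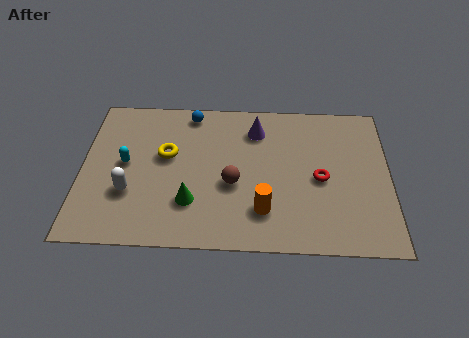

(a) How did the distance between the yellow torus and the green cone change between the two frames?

+1.0

Before: roughly 1.6 units apart; after: 2.6. That's 1.0 units further apart.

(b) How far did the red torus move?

2.2

From (11.0, 2.2) to (9.3, 3.6), the red torus covered √(1.7² + 1.4²) ≈ 2.2 units.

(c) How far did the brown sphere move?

2.6

The brown sphere moved from about (7.2, 5.4) to (5.9, 3.2), a distance of √(1.3² + 2.2²) ≈ 2.6.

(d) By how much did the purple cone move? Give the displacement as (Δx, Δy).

(-2.0, 1.4)

The purple cone was at about (8.8, 4.7) and moved to about (6.8, 6.1).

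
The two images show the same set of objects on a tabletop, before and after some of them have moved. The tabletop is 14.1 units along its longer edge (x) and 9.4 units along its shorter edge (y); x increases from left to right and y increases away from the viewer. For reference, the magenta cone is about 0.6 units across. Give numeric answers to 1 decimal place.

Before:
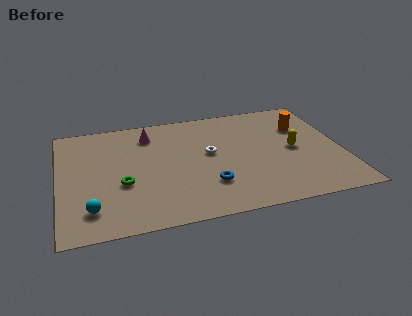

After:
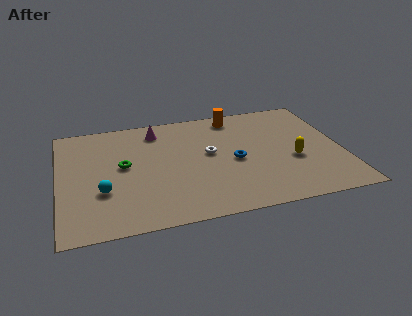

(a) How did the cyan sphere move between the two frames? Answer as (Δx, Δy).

(0.6, 1.3)

The cyan sphere was at about (1.5, 1.9) and moved to about (2.1, 3.2).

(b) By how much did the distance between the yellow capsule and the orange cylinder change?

+3.2

The distance was about 2.0 in the first image and 5.2 in the second, so they moved 3.2 units further apart.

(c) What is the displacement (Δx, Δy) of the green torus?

(0.1, 1.5)

The green torus was at about (3.1, 3.6) and moved to about (3.2, 5.1).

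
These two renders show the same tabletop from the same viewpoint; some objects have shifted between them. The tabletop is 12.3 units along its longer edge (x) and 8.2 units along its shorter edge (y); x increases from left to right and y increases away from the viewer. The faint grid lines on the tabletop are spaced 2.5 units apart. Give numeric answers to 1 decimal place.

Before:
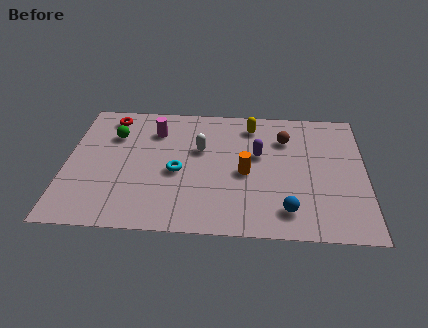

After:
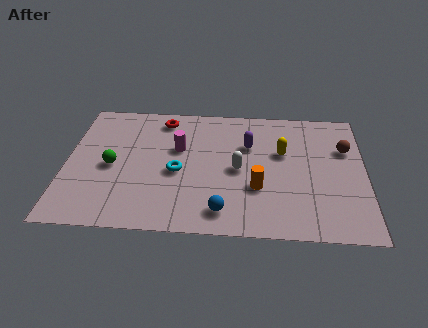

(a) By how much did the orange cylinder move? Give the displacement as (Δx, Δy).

(0.5, -0.9)

From the two frames, the orange cylinder sits at roughly (7.4, 3.7) before and (7.9, 2.8) after.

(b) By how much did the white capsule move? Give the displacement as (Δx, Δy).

(1.6, -1.2)

From the two frames, the white capsule sits at roughly (5.5, 5.1) before and (7.1, 3.9) after.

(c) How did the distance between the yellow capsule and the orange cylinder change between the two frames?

-0.6

Before: roughly 3.1 units apart; after: 2.5. That's 0.6 units closer together.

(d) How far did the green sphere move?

2.0

From (1.9, 5.8) to (1.9, 3.8), the green sphere covered √(0.0² + 2.0²) ≈ 2.0 units.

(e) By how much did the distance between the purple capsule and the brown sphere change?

+2.4

Before: roughly 1.6 units apart; after: 4.0. That's 2.4 units further apart.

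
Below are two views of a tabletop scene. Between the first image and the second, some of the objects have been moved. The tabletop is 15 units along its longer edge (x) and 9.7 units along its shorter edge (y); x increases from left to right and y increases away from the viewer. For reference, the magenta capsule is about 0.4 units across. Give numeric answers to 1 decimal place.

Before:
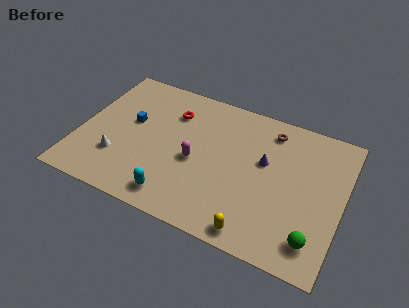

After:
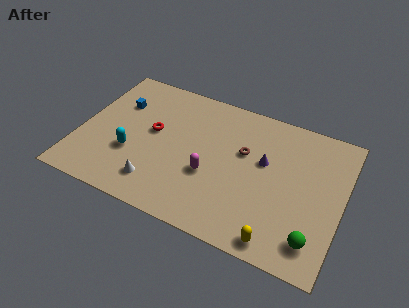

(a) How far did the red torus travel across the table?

2.0

The red torus was near (5.0, 7.2) before and (4.1, 5.4) after, so it travelled √(0.9² + 1.8²) ≈ 2.0 units.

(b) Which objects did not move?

the green sphere and the purple cone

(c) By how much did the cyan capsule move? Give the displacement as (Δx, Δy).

(-2.8, 2.0)

The cyan capsule started near (5.9, 1.4) and ended near (3.1, 3.4).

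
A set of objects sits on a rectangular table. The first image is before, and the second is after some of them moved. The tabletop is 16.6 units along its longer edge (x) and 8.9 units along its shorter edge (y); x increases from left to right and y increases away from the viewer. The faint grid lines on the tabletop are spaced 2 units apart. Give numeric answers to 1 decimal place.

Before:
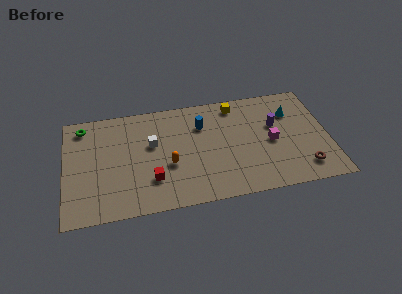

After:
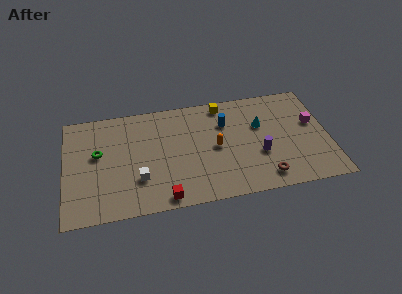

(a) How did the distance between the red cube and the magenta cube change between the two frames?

+2.8

They were about 7.8 units apart before and 10.6 after — 2.8 units further apart.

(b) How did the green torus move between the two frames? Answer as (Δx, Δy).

(0.9, -2.4)

The green torus was at about (1.2, 7.6) and moved to about (2.1, 5.2).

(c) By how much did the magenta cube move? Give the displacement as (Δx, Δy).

(2.7, 1.1)

The magenta cube was at about (13.0, 4.2) and moved to about (15.7, 5.3).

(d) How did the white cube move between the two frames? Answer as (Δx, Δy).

(-0.9, -2.7)

From the two frames, the white cube sits at roughly (5.5, 5.4) before and (4.6, 2.7) after.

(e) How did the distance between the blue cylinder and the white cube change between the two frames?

+3.3

They were about 3.4 units apart before and 6.7 after — 3.3 units further apart.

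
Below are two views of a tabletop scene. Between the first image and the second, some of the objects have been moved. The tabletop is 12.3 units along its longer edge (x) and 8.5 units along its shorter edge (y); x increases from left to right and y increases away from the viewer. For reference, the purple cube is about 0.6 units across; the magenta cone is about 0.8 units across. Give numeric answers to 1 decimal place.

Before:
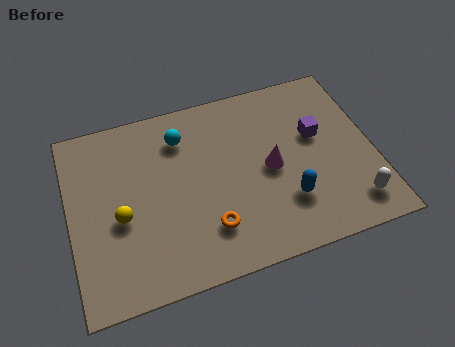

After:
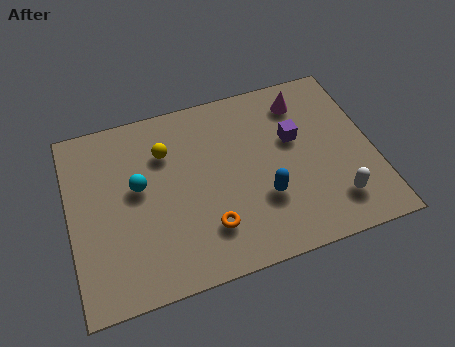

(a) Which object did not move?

the orange torus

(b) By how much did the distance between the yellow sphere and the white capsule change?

-1.6

The distance was about 9.4 in the first image and 7.8 in the second, so they moved 1.6 units closer together.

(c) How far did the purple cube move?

0.9

The purple cube was near (10.1, 5.1) before and (9.2, 5.2) after, so it travelled √(0.9² + 0.1²) ≈ 0.9 units.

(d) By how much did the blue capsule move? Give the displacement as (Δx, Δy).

(-0.9, 0.4)

The blue capsule started near (8.6, 2.4) and ended near (7.7, 2.8).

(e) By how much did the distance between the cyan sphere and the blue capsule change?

-0.4

The distance was about 5.7 in the first image and 5.3 in the second, so they moved 0.4 units closer together.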